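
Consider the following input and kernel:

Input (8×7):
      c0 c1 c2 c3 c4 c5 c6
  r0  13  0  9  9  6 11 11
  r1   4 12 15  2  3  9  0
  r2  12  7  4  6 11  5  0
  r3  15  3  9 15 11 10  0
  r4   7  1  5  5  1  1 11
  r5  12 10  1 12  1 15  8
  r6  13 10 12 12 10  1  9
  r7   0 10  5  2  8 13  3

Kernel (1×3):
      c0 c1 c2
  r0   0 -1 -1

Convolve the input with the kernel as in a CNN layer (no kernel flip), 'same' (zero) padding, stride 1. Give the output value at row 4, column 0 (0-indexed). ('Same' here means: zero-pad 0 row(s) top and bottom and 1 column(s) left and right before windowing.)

-8

The receptive field on the zero-padded input at this output position is [0 7 1]. Elementwise product with the kernel and sum: 7·-1 + 1·-1.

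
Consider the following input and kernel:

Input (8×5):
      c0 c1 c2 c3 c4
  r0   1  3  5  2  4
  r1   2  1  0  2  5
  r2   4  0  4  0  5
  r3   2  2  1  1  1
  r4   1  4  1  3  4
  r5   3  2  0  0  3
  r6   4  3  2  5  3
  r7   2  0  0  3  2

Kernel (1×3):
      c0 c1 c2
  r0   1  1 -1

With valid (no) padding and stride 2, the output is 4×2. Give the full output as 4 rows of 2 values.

-1 3
0 -1
4 0
5 4

Output[0,0]: The receptive field on the input at this output position is [1 3 5]. Elementwise product with the kernel and sum: 1·1 + 3·1 + 5·-1.
Output[0,1]: The receptive field on the input at this output position is [5 2 4]. Elementwise product with the kernel and sum: 5·1 + 2·1 + 4·-1.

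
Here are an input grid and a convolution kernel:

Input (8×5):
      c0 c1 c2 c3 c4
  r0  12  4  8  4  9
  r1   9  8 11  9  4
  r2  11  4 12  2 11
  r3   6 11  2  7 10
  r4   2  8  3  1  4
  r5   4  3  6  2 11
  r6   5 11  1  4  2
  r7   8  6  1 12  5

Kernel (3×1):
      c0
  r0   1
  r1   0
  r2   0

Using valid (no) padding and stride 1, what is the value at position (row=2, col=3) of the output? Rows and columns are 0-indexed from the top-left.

2

The receptive field on the input at this output position is [2 / 7 / 1]. Elementwise product with the kernel and sum: 2·1.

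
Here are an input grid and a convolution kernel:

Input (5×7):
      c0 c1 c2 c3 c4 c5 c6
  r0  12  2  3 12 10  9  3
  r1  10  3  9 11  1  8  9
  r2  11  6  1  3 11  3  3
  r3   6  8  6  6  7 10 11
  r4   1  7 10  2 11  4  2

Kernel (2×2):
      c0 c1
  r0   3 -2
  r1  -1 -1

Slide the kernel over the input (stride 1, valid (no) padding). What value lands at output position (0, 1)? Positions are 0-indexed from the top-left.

-12

The receptive field on the input at this output position is [2 3 / 3 9]. Elementwise product with the kernel and sum: 2·3 + 3·-2 + 3·-1 + 9·-1.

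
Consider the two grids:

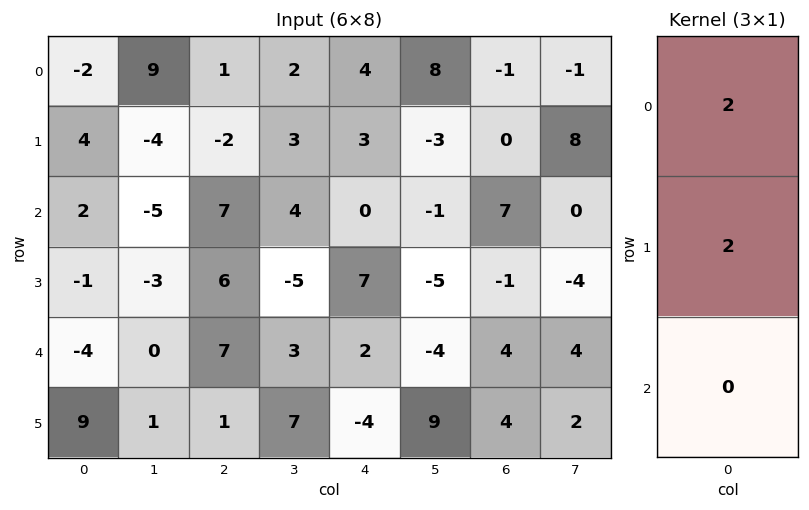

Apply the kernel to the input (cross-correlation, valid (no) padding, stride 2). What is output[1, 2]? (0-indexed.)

The receptive field on the input at this output position is [0 / 7 / 2]. Elementwise product with the kernel and sum: 0·2 + 7·2.

14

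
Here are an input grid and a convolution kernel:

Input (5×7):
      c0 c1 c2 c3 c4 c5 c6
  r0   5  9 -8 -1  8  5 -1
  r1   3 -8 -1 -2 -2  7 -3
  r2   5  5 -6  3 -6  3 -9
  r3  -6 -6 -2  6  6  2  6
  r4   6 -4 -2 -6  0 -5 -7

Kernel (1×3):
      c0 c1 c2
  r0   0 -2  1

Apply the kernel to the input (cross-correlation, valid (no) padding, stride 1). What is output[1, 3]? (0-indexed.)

11

The receptive field on the input at this output position is [-2 -2 7]. Elementwise product with the kernel and sum: -2·-2 + 7·1.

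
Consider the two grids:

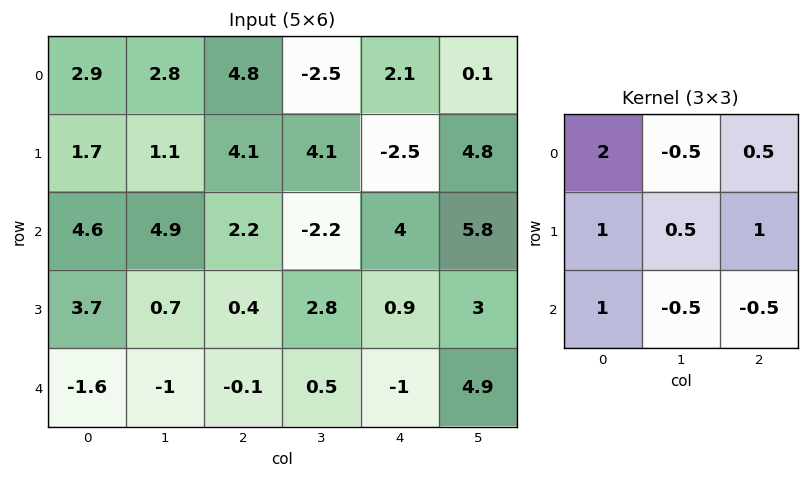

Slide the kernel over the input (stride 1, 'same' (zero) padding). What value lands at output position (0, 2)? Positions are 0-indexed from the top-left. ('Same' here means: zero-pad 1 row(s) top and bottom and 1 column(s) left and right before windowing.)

-0.3

The receptive field on the zero-padded input at this output position is [0 0 0 / 2.8 4.8 -2.5 / 1.1 4.1 4.1]. Elementwise product with the kernel and sum: 0·2 + 0·-0.5 + 0·0.5 + 2.8·1 + 4.8·0.5 + -2.5·1 + 1.1·1 + 4.1·-0.5 + 4.1·-0.5.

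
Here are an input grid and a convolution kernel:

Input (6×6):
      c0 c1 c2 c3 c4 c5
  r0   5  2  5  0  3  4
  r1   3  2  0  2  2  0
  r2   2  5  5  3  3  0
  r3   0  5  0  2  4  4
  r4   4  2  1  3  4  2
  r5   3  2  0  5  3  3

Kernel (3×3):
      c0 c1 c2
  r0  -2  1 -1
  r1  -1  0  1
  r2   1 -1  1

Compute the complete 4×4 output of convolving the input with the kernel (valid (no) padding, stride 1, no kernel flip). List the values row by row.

Output[0,0]: The receptive field on the input at this output position is [5 2 5 / 3 2 0 / 2 5 5]. Elementwise product with the kernel and sum: 5·-2 + 2·1 + 5·-1 + 3·-1 + 0·1 + 2·1 + 5·-1 + 5·1.
Output[0,1]: The receptive field on the input at this output position is [2 5 0 / 2 0 2 / 5 5 3]. Elementwise product with the kernel and sum: 2·-2 + 5·1 + 0·-1 + 2·-1 + 2·1 + 5·1 + 5·-1 + 3·1.

-14 4 -6 -3
-6 -1 0 -3
-1 -7 -4 0
3 -4 -1 0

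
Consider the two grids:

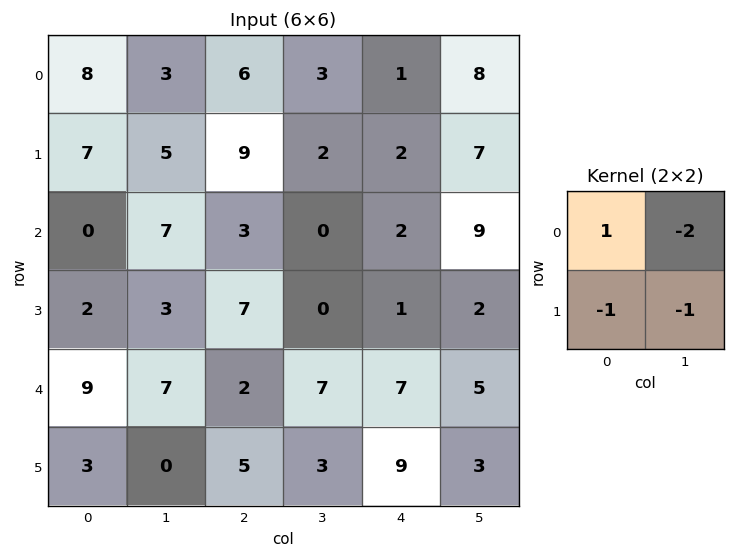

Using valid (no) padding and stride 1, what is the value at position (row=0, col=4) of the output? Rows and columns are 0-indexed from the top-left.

The receptive field on the input at this output position is [1 8 / 2 7]. Elementwise product with the kernel and sum: 1·1 + 8·-2 + 2·-1 + 7·-1.

-24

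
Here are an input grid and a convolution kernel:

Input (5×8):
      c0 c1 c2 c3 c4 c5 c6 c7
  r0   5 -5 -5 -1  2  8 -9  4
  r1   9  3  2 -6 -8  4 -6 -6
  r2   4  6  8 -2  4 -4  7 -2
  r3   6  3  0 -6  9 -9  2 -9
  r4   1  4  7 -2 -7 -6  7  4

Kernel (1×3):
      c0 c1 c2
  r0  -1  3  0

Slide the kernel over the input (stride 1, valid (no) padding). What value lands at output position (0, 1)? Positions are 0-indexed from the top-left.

-10

The receptive field on the input at this output position is [-5 -5 -1]. Elementwise product with the kernel and sum: -5·-1 + -5·3.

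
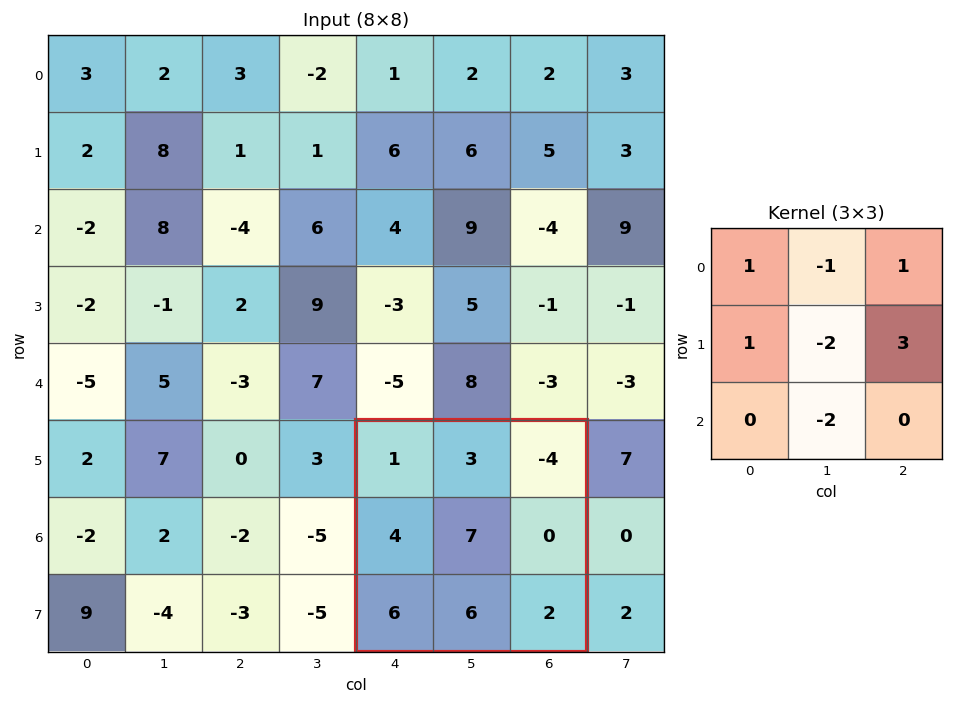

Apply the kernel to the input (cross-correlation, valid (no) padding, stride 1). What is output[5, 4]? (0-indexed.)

-28

The receptive field on the input at this output position is [1 3 -4 / 4 7 0 / 6 6 2]. Elementwise product with the kernel and sum: 1·1 + 3·-1 + -4·1 + 4·1 + 7·-2 + 0·3 + 6·-2.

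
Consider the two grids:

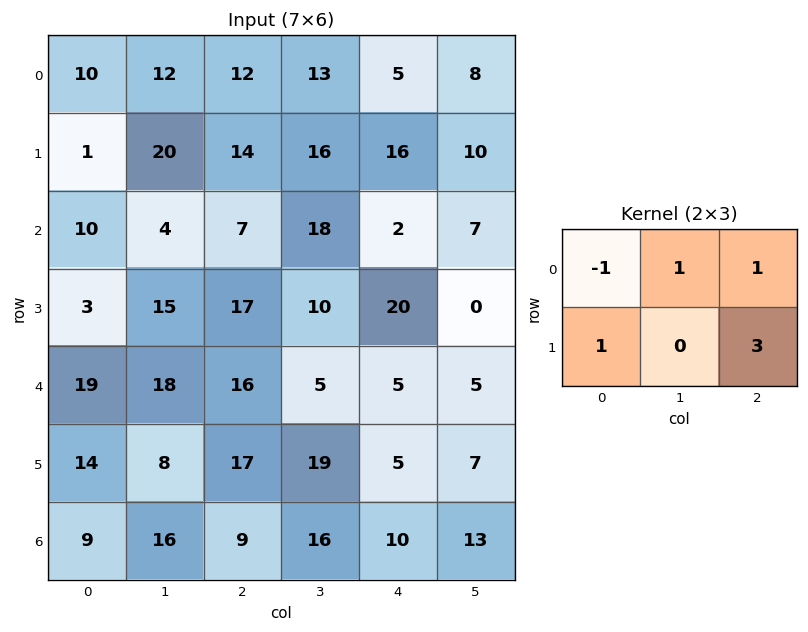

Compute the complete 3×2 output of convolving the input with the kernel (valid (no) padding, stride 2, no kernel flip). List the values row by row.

57 68
55 90
80 26

Output[0,0]: The receptive field on the input at this output position is [10 12 12 / 1 20 14]. Elementwise product with the kernel and sum: 10·-1 + 12·1 + 12·1 + 1·1 + 14·3.
Output[0,1]: The receptive field on the input at this output position is [12 13 5 / 14 16 16]. Elementwise product with the kernel and sum: 12·-1 + 13·1 + 5·1 + 14·1 + 16·3.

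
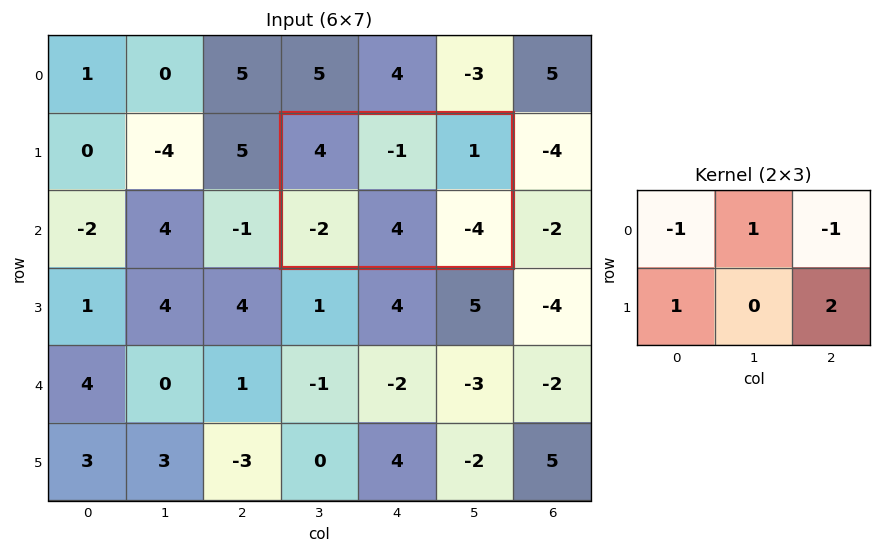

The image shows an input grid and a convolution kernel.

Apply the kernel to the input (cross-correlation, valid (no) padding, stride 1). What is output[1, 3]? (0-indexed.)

The receptive field on the input at this output position is [4 -1 1 / -2 4 -4]. Elementwise product with the kernel and sum: 4·-1 + -1·1 + 1·-1 + -2·1 + -4·2.

-16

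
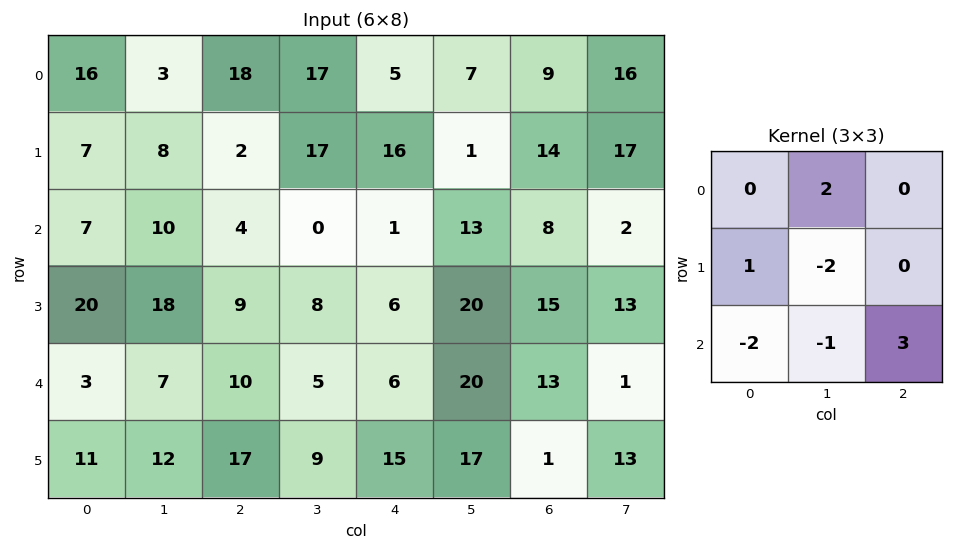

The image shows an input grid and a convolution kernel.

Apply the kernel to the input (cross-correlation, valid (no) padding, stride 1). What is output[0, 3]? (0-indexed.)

The receptive field on the input at this output position is [17 5 7 / 17 16 1 / 0 1 13]. Elementwise product with the kernel and sum: 5·2 + 17·1 + 16·-2 + 0·-2 + 1·-1 + 13·3.

33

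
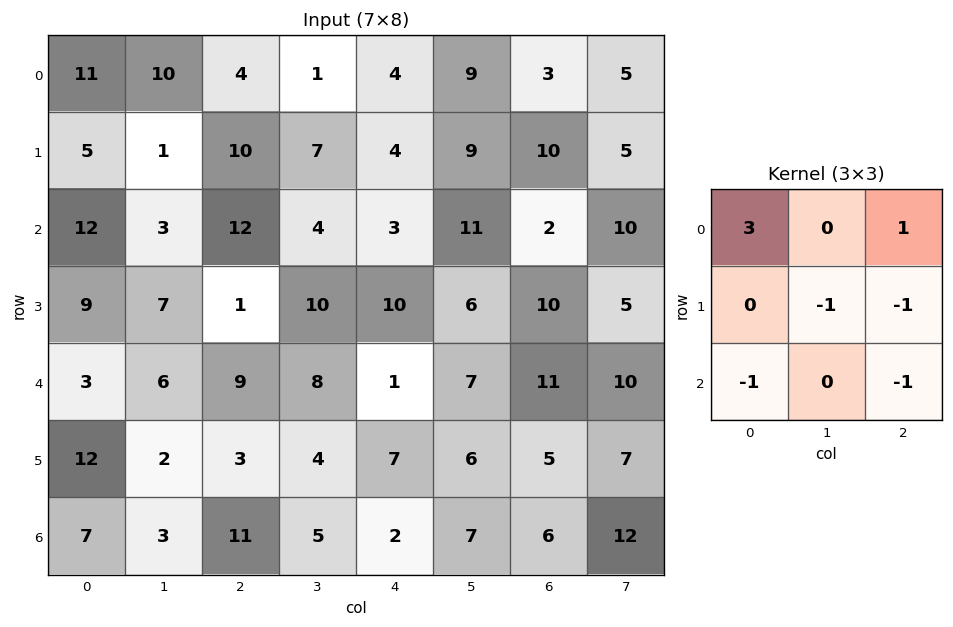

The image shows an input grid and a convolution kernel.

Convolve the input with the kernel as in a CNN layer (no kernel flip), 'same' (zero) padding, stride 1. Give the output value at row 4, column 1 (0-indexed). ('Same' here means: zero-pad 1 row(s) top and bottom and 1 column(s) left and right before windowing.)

The receptive field on the zero-padded input at this output position is [9 7 1 / 3 6 9 / 12 2 3]. Elementwise product with the kernel and sum: 9·3 + 1·1 + 6·-1 + 9·-1 + 12·-1 + 3·-1.

-2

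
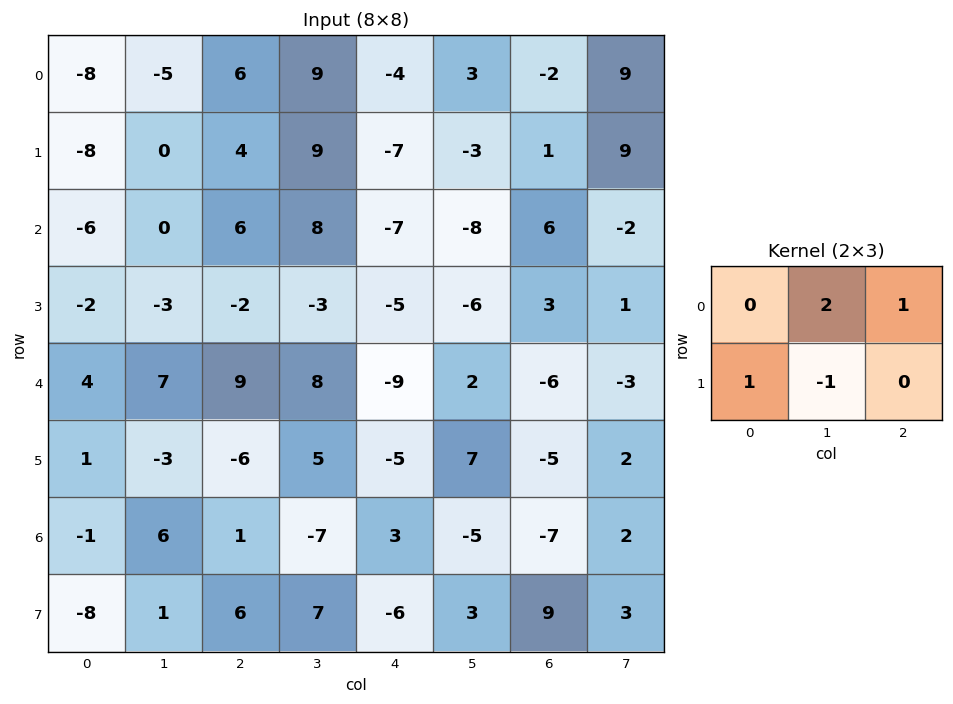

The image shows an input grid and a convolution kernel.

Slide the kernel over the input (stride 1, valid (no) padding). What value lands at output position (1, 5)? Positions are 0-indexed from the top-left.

The receptive field on the input at this output position is [-3 1 9 / -8 6 -2]. Elementwise product with the kernel and sum: 1·2 + 9·1 + -8·1 + 6·-1.

-3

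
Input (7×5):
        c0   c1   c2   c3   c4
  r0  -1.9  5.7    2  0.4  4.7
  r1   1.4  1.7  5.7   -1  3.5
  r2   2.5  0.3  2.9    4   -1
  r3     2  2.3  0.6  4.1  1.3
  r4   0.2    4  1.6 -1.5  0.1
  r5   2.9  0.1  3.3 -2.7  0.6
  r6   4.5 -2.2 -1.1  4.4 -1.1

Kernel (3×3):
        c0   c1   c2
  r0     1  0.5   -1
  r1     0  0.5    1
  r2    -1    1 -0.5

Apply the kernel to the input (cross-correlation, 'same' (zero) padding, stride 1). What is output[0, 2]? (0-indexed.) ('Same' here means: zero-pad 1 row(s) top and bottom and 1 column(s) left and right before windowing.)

The receptive field on the zero-padded input at this output position is [0 0 0 / 5.7 2 0.4 / 1.7 5.7 -1]. Elementwise product with the kernel and sum: 0·1 + 0·0.5 + 0·-1 + 2·0.5 + 0.4·1 + 1.7·-1 + 5.7·1 + -1·-0.5.

5.9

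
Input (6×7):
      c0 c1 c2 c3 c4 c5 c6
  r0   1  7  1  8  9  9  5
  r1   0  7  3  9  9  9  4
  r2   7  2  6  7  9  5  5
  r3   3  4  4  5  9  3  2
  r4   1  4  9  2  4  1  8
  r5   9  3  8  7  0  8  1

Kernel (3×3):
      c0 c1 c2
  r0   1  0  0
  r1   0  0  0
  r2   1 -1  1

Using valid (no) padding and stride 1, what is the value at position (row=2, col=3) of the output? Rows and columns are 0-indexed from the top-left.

6

The receptive field on the input at this output position is [7 9 5 / 5 9 3 / 2 4 1]. Elementwise product with the kernel and sum: 7·1 + 2·1 + 4·-1 + 1·1.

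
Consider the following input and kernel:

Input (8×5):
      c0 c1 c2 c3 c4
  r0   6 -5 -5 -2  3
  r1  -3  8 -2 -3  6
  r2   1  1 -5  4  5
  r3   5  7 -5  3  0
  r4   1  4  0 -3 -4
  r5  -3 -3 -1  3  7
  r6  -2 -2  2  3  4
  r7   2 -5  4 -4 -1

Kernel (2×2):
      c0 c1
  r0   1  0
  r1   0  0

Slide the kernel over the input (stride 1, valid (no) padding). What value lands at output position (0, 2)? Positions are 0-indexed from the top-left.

The receptive field on the input at this output position is [-5 -2 / -2 -3]. Elementwise product with the kernel and sum: -5·1.

-5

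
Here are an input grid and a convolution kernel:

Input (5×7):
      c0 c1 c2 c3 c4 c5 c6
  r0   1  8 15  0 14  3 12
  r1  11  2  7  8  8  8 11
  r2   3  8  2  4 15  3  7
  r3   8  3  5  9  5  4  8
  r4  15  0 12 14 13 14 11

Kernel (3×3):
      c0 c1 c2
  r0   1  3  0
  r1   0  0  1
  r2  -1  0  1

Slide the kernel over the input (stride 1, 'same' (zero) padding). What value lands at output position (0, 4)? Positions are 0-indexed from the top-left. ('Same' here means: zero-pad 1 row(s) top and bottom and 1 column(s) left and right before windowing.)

The receptive field on the zero-padded input at this output position is [0 0 0 / 0 14 3 / 8 8 8]. Elementwise product with the kernel and sum: 0·1 + 0·3 + 3·1 + 8·-1 + 8·1.

3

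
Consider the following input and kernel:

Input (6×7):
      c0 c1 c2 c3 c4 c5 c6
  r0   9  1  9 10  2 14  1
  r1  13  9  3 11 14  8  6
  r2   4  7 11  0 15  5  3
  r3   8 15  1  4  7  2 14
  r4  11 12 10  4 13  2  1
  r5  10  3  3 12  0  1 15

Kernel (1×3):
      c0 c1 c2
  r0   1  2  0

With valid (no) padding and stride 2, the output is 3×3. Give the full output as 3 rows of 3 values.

Output[0,0]: The receptive field on the input at this output position is [9 1 9]. Elementwise product with the kernel and sum: 9·1 + 1·2.
Output[0,1]: The receptive field on the input at this output position is [9 10 2]. Elementwise product with the kernel and sum: 9·1 + 10·2.

11 29 30
18 11 25
35 18 17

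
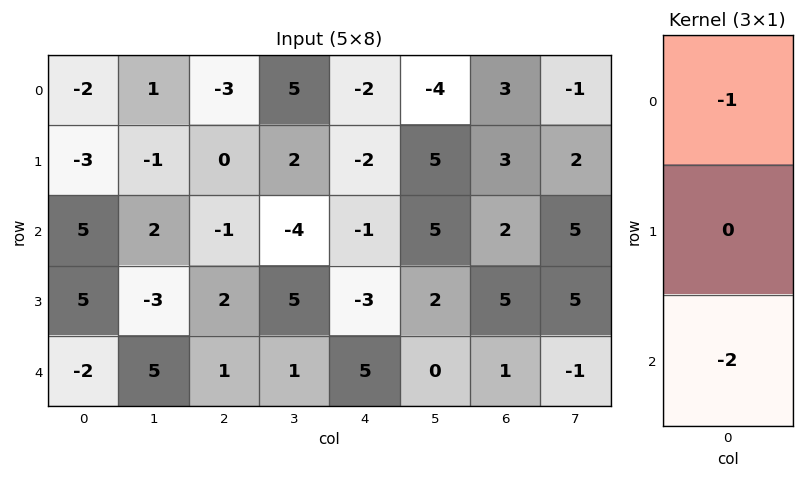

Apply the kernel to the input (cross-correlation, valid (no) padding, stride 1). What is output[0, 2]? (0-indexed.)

The receptive field on the input at this output position is [-3 / 0 / -1]. Elementwise product with the kernel and sum: -3·-1 + -1·-2.

5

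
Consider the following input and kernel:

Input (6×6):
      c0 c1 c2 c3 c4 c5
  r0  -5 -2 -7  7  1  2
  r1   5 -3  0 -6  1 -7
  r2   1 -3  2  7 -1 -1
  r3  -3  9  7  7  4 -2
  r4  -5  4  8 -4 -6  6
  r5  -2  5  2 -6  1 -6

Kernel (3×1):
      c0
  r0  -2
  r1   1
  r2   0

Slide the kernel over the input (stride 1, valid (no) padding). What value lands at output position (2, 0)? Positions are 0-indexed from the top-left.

The receptive field on the input at this output position is [1 / -3 / -5]. Elementwise product with the kernel and sum: 1·-2 + -3·1.

-5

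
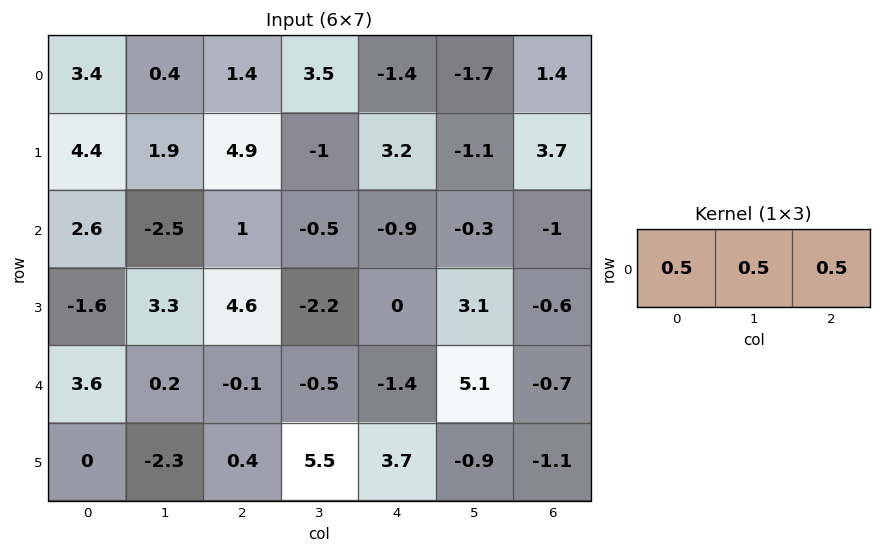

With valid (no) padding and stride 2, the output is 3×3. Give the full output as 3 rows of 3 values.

Output[0,0]: The receptive field on the input at this output position is [3.4 0.4 1.4]. Elementwise product with the kernel and sum: 3.4·0.5 + 0.4·0.5 + 1.4·0.5.

2.6 1.75 -0.85
0.55 -0.2 -1.1
1.85 -1 1.5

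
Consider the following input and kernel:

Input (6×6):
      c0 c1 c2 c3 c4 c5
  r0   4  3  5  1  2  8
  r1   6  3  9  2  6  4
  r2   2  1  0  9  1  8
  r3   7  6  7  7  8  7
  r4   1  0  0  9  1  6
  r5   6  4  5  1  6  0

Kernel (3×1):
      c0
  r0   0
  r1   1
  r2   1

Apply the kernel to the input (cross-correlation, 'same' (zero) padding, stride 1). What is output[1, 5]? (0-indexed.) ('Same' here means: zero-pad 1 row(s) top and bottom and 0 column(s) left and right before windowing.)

The receptive field on the zero-padded input at this output position is [8 / 4 / 8]. Elementwise product with the kernel and sum: 4·1 + 8·1.

12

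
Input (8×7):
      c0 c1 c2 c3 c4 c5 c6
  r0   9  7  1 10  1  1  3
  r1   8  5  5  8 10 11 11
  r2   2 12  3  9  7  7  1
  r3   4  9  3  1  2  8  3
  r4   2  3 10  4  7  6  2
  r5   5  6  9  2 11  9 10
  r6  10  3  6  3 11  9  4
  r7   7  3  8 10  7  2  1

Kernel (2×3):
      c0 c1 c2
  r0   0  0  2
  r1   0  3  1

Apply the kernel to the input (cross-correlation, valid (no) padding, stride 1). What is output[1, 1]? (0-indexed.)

34

The receptive field on the input at this output position is [5 5 8 / 12 3 9]. Elementwise product with the kernel and sum: 8·2 + 3·3 + 9·1.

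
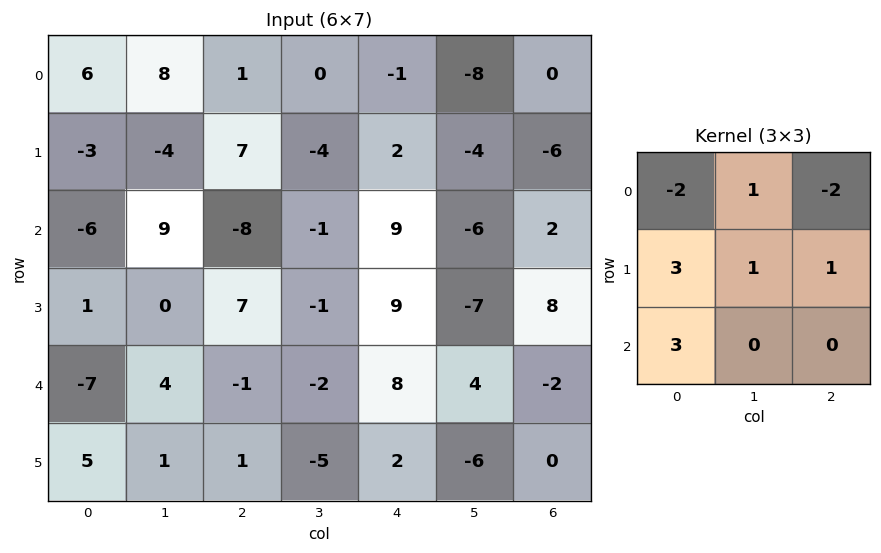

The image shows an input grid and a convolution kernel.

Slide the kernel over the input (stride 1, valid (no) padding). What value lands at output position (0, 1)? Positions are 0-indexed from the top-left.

3

The receptive field on the input at this output position is [8 1 0 / -4 7 -4 / 9 -8 -1]. Elementwise product with the kernel and sum: 8·-2 + 1·1 + 0·-2 + -4·3 + 7·1 + -4·1 + 9·3.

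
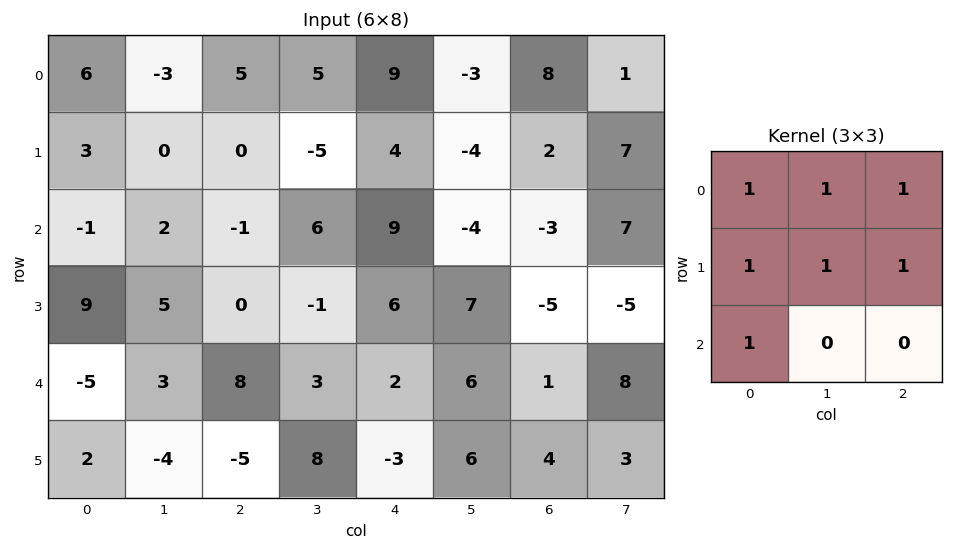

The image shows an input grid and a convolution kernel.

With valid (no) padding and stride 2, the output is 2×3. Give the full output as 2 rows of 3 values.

Output[0,0]: The receptive field on the input at this output position is [6 -3 5 / 3 0 0 / -1 2 -1]. Elementwise product with the kernel and sum: 6·1 + -3·1 + 5·1 + 3·1 + 0·1 + 0·1 + -1·1.

10 17 25
9 27 12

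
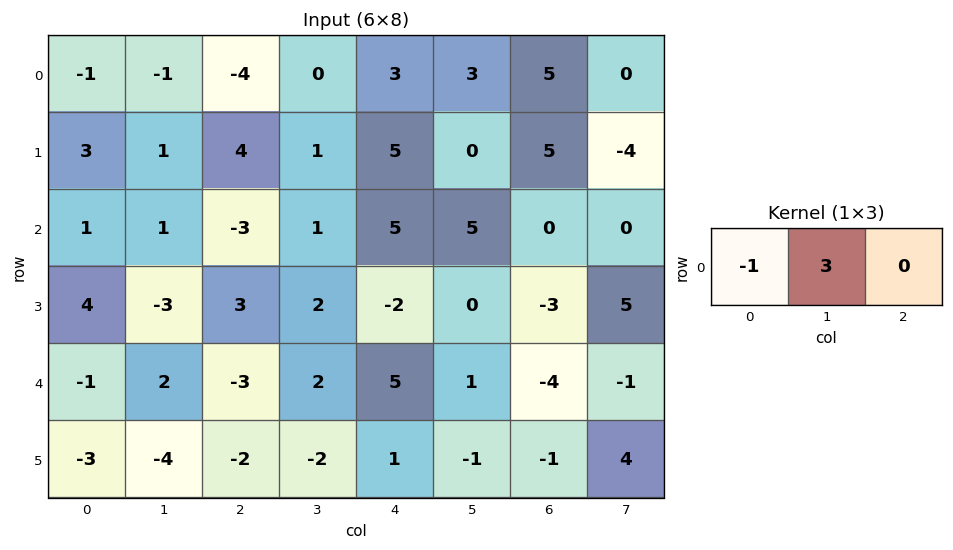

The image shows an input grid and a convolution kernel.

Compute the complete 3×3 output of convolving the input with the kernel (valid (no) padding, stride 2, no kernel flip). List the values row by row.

-2 4 6
2 6 10
7 9 -2

Output[0,0]: The receptive field on the input at this output position is [-1 -1 -4]. Elementwise product with the kernel and sum: -1·-1 + -1·3.
Output[0,1]: The receptive field on the input at this output position is [-4 0 3]. Elementwise product with the kernel and sum: -4·-1 + 0·3.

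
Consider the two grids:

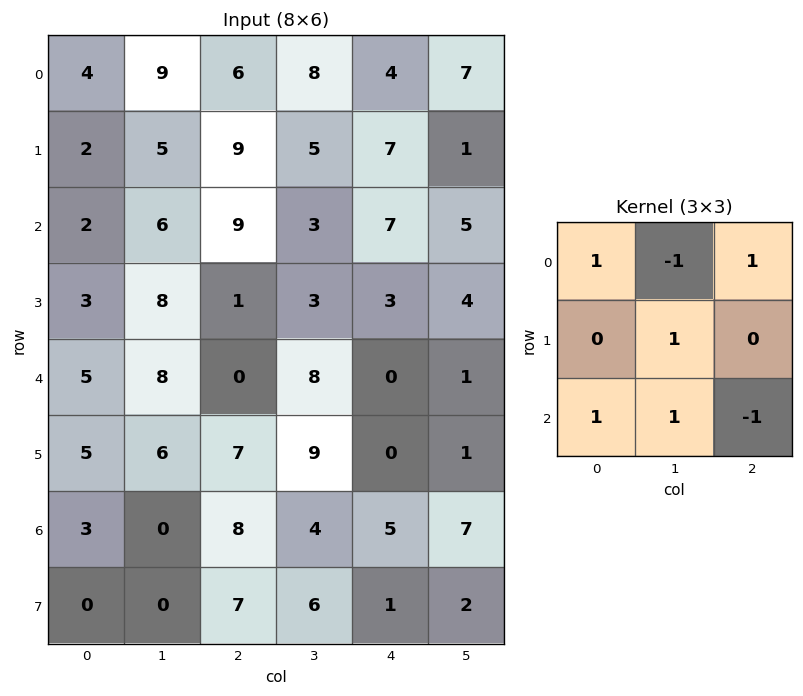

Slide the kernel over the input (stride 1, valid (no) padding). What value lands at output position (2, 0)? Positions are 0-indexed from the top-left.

26

The receptive field on the input at this output position is [2 6 9 / 3 8 1 / 5 8 0]. Elementwise product with the kernel and sum: 2·1 + 6·-1 + 9·1 + 8·1 + 5·1 + 8·1 + 0·-1.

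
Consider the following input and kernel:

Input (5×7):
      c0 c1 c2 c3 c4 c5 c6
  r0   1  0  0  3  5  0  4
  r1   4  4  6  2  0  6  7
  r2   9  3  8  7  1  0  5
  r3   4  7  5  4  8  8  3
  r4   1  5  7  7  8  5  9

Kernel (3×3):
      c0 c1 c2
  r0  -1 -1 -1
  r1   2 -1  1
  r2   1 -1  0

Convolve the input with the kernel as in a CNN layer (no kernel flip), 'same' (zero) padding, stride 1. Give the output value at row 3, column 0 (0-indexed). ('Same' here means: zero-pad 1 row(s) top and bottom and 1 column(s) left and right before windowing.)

The receptive field on the zero-padded input at this output position is [0 9 3 / 0 4 7 / 0 1 5]. Elementwise product with the kernel and sum: 0·-1 + 9·-1 + 3·-1 + 0·2 + 4·-1 + 7·1 + 0·1 + 1·-1.

-10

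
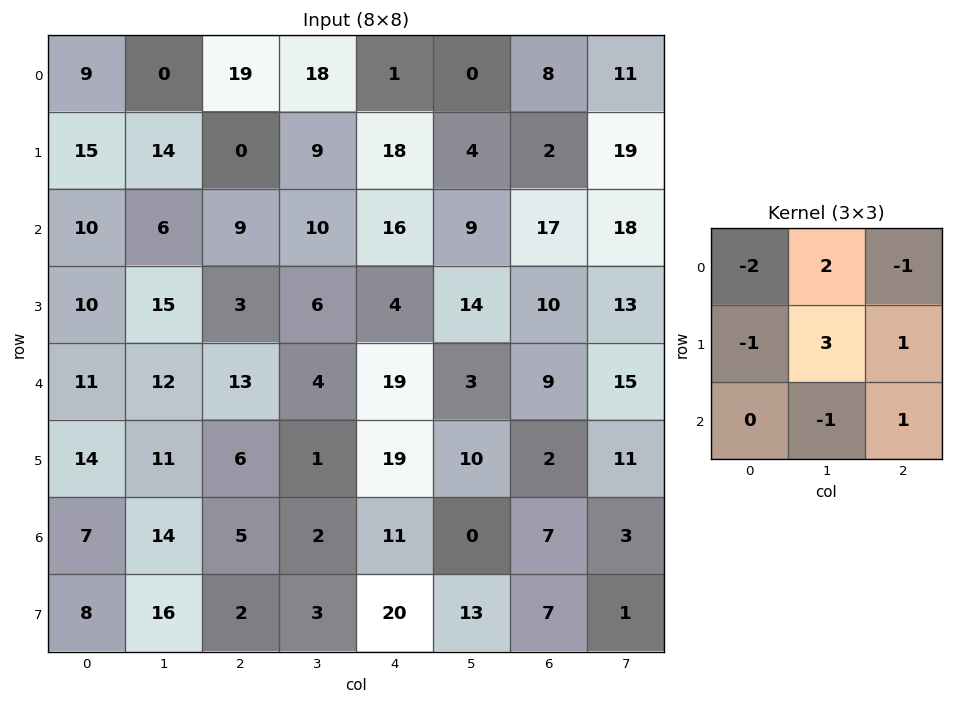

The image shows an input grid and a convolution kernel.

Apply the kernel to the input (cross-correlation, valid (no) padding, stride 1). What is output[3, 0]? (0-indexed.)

40

The receptive field on the input at this output position is [10 15 3 / 11 12 13 / 14 11 6]. Elementwise product with the kernel and sum: 10·-2 + 15·2 + 3·-1 + 11·-1 + 12·3 + 13·1 + 11·-1 + 6·1.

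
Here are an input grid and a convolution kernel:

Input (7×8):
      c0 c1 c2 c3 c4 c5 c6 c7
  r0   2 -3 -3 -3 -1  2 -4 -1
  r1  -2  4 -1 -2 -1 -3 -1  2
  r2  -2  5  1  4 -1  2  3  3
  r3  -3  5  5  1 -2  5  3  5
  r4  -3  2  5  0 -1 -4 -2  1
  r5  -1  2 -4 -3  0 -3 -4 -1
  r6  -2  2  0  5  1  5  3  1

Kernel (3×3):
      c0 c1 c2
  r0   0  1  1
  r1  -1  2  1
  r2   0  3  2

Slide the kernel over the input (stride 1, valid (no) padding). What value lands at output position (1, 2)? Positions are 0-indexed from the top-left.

The receptive field on the input at this output position is [-1 -2 -1 / 1 4 -1 / 5 1 -2]. Elementwise product with the kernel and sum: -2·1 + -1·1 + 1·-1 + 4·2 + -1·1 + 1·3 + -2·2.

2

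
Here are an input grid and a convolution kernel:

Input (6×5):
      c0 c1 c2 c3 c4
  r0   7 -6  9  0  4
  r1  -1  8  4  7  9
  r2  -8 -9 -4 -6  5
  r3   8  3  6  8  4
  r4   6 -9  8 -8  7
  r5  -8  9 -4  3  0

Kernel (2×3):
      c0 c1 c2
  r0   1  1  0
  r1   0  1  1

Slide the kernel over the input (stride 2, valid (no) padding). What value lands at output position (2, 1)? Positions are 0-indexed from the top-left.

The receptive field on the input at this output position is [8 -8 7 / -4 3 0]. Elementwise product with the kernel and sum: 8·1 + -8·1 + 3·1 + 0·1.

3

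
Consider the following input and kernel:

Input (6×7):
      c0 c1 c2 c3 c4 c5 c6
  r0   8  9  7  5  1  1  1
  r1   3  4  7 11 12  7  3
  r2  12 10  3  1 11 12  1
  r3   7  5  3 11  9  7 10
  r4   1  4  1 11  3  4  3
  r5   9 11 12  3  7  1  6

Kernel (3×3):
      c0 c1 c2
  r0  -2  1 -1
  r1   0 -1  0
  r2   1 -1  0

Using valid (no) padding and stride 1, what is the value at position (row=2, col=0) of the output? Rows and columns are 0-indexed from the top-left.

-25

The receptive field on the input at this output position is [12 10 3 / 7 5 3 / 1 4 1]. Elementwise product with the kernel and sum: 12·-2 + 10·1 + 3·-1 + 5·-1 + 1·1 + 4·-1.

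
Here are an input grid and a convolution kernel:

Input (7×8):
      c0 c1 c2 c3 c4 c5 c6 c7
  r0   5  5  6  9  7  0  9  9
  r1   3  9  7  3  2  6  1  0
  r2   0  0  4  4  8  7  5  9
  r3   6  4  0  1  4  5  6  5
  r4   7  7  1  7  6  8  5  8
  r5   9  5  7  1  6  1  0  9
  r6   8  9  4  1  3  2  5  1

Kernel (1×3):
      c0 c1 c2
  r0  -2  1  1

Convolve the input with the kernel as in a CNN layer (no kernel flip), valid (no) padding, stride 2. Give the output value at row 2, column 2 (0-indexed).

The receptive field on the input at this output position is [6 8 5]. Elementwise product with the kernel and sum: 6·-2 + 8·1 + 5·1.

1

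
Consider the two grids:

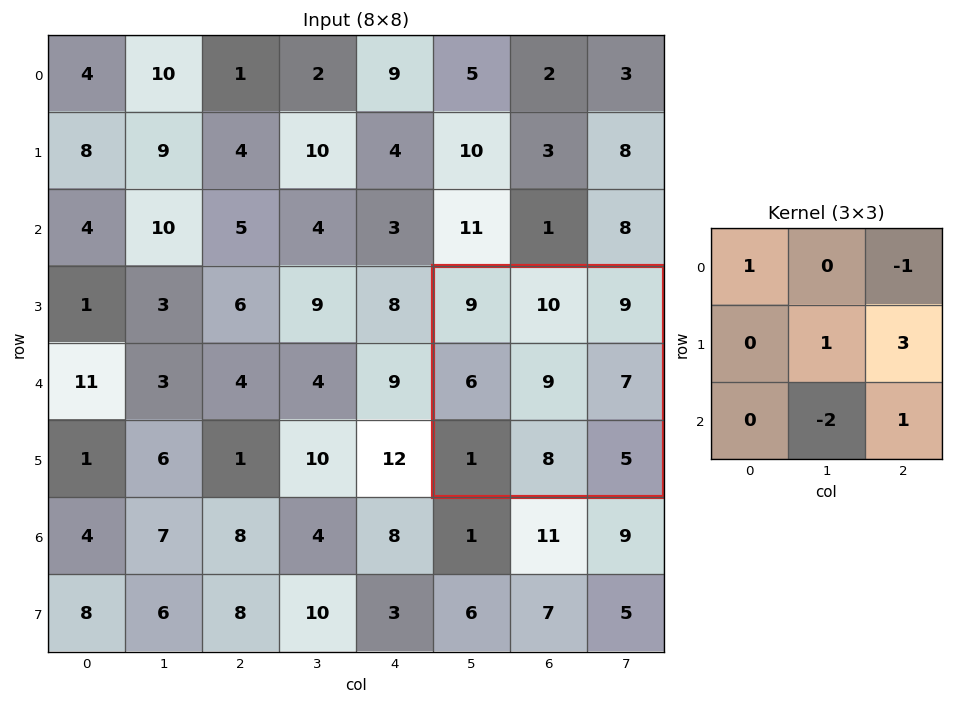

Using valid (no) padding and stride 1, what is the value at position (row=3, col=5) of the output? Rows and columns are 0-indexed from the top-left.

19

The receptive field on the input at this output position is [9 10 9 / 6 9 7 / 1 8 5]. Elementwise product with the kernel and sum: 9·1 + 9·-1 + 9·1 + 7·3 + 8·-2 + 5·1.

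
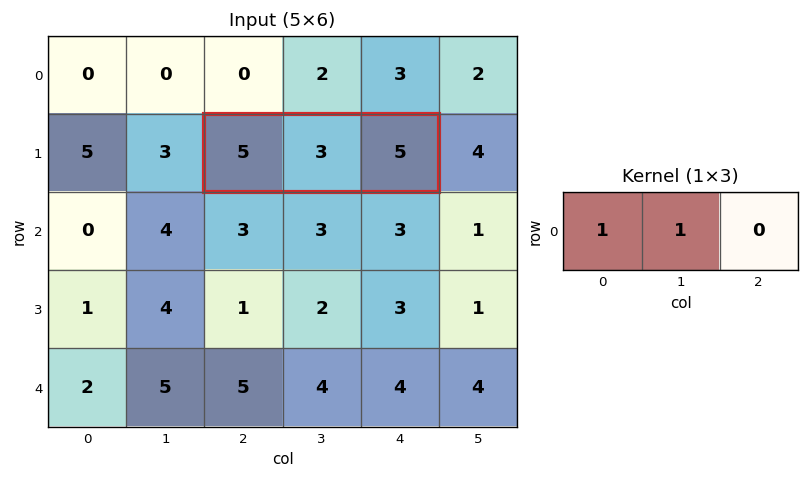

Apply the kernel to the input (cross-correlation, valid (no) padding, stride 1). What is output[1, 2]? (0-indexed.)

The receptive field on the input at this output position is [5 3 5]. Elementwise product with the kernel and sum: 5·1 + 3·1.

8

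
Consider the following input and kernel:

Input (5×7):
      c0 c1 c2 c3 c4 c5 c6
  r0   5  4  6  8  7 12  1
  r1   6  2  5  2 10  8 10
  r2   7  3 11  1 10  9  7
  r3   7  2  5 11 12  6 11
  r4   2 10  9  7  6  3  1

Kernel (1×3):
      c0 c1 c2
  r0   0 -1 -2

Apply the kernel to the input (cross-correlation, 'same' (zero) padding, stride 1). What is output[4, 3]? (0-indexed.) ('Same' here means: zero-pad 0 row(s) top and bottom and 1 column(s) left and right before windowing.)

The receptive field on the zero-padded input at this output position is [9 7 6]. Elementwise product with the kernel and sum: 7·-1 + 6·-2.

-19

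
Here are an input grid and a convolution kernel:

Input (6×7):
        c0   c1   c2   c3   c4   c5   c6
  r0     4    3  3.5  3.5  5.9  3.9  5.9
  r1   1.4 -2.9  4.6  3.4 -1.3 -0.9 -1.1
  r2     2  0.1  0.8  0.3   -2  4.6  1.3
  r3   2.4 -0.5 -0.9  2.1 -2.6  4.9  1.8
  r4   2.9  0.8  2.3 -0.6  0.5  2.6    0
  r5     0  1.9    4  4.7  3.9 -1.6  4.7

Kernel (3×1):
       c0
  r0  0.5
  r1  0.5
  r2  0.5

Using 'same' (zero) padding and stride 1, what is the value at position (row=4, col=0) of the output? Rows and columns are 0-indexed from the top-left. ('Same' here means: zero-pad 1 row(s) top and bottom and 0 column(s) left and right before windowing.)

The receptive field on the zero-padded input at this output position is [2.4 / 2.9 / 0]. Elementwise product with the kernel and sum: 2.4·0.5 + 2.9·0.5 + 0·0.5.

2.65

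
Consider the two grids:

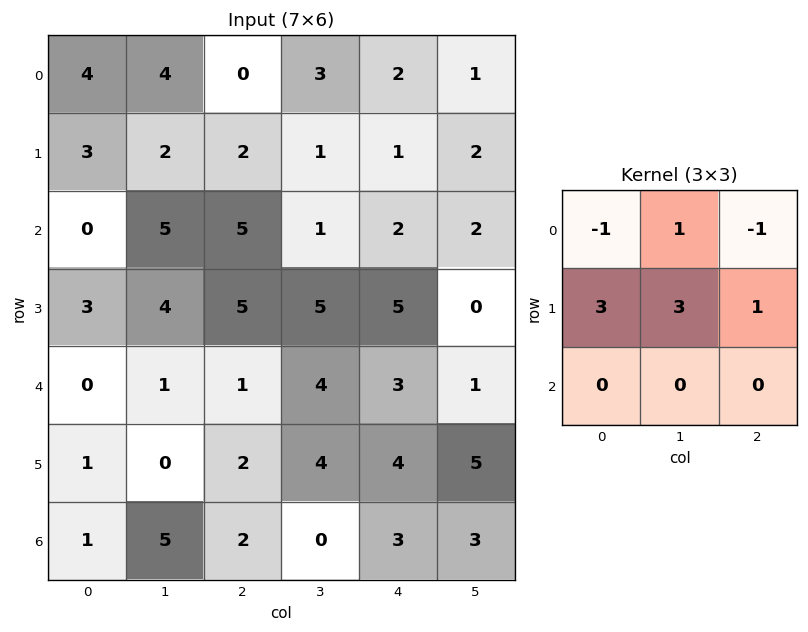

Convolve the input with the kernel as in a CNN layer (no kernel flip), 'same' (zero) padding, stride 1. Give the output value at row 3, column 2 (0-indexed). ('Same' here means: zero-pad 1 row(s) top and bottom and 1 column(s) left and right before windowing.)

31

The receptive field on the zero-padded input at this output position is [5 5 1 / 4 5 5 / 1 1 4]. Elementwise product with the kernel and sum: 5·-1 + 5·1 + 1·-1 + 4·3 + 5·3 + 5·1.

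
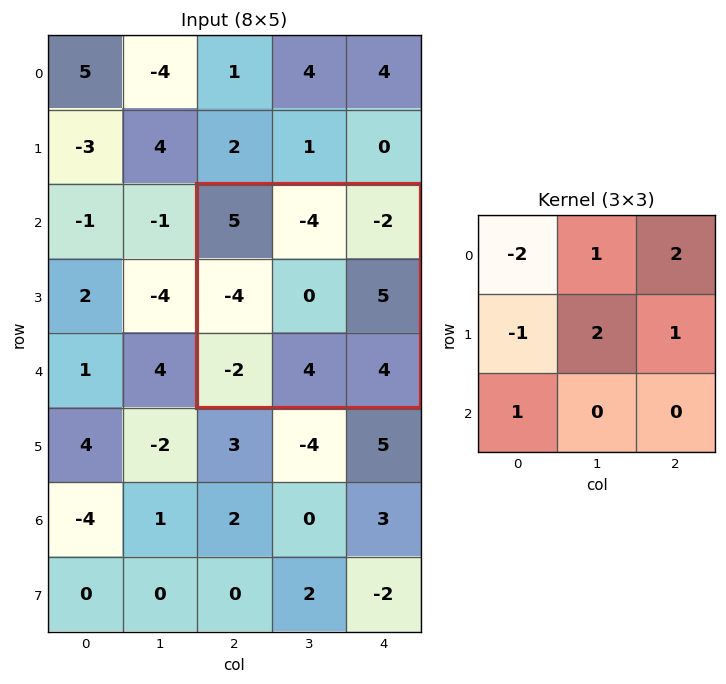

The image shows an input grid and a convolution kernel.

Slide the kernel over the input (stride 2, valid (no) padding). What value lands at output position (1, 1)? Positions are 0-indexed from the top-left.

-11

The receptive field on the input at this output position is [5 -4 -2 / -4 0 5 / -2 4 4]. Elementwise product with the kernel and sum: 5·-2 + -4·1 + -2·2 + -4·-1 + 0·2 + 5·1 + -2·1.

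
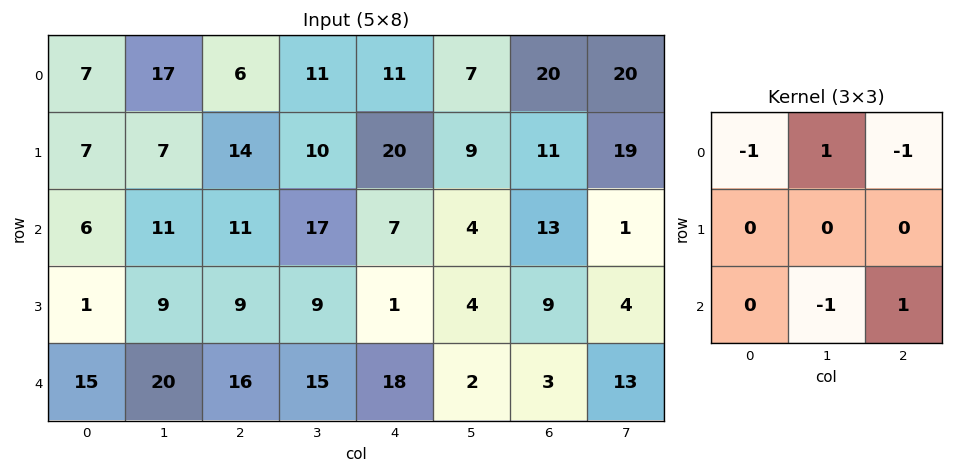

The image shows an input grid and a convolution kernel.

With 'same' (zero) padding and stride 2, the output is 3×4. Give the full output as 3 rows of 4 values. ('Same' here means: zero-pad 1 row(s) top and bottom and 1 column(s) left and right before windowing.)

Output[0,0]: The receptive field on the zero-padded input at this output position is [0 0 0 / 0 7 17 / 0 7 7]. Elementwise product with the kernel and sum: 0·-1 + 0·1 + 0·-1 + 7·-1 + 7·1.
Output[0,1]: The receptive field on the zero-padded input at this output position is [0 0 0 / 17 6 11 / 7 14 10]. Elementwise product with the kernel and sum: 0·-1 + 0·1 + 0·-1 + 14·-1 + 10·1.

0 -4 -11 8
8 -3 4 -22
-8 -9 -12 1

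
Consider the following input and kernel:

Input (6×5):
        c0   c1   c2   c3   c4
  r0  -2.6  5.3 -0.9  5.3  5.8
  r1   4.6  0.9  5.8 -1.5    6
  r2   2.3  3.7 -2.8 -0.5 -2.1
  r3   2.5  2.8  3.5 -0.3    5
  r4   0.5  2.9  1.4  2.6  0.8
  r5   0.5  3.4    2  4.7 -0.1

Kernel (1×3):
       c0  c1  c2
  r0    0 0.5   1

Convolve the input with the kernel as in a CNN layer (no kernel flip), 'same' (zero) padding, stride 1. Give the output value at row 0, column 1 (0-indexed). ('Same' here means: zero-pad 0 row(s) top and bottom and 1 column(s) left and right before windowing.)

The receptive field on the zero-padded input at this output position is [-2.6 5.3 -0.9]. Elementwise product with the kernel and sum: 5.3·0.5 + -0.9·1.

1.75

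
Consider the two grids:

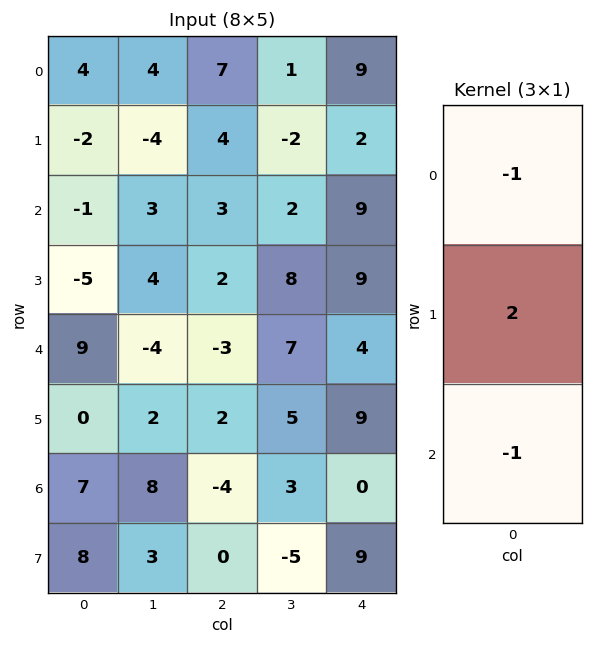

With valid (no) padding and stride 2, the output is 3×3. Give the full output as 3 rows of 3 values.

Output[0,0]: The receptive field on the input at this output position is [4 / -2 / -1]. Elementwise product with the kernel and sum: 4·-1 + -2·2 + -1·-1.
Output[0,1]: The receptive field on the input at this output position is [7 / 4 / 3]. Elementwise product with the kernel and sum: 7·-1 + 4·2 + 3·-1.

-7 -2 -14
-18 4 5
-16 11 14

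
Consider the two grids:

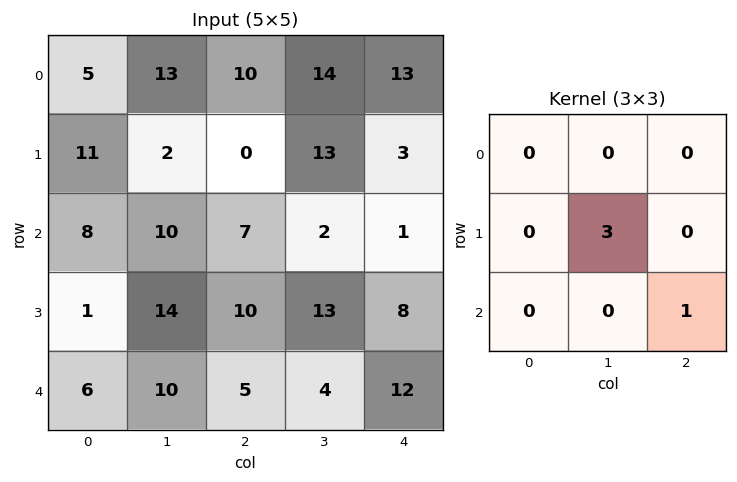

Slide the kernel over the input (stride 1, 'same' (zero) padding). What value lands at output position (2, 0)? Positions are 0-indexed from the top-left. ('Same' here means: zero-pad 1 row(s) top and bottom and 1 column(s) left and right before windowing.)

The receptive field on the zero-padded input at this output position is [0 11 2 / 0 8 10 / 0 1 14]. Elementwise product with the kernel and sum: 8·3 + 14·1.

38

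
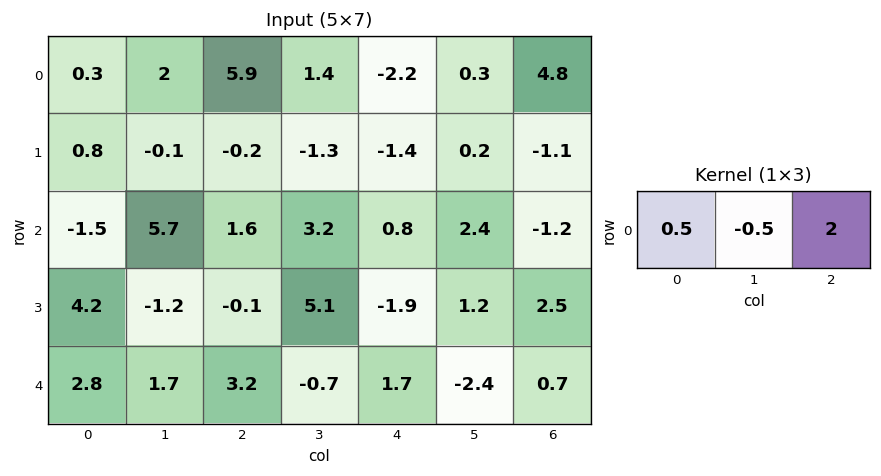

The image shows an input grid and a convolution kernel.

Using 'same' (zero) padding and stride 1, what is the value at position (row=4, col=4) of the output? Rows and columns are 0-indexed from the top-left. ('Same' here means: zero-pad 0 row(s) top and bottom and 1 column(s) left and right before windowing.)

The receptive field on the zero-padded input at this output position is [-0.7 1.7 -2.4]. Elementwise product with the kernel and sum: -0.7·0.5 + 1.7·-0.5 + -2.4·2.

-6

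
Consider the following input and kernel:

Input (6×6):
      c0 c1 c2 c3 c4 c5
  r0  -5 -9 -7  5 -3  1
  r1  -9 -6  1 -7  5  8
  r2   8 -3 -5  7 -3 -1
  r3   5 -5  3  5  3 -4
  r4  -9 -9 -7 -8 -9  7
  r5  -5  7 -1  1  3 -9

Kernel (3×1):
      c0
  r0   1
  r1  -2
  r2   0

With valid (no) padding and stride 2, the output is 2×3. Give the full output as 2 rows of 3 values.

13 -9 -13
-2 -11 -9

Output[0,0]: The receptive field on the input at this output position is [-5 / -9 / 8]. Elementwise product with the kernel and sum: -5·1 + -9·-2.
Output[0,1]: The receptive field on the input at this output position is [-7 / 1 / -5]. Elementwise product with the kernel and sum: -7·1 + 1·-2.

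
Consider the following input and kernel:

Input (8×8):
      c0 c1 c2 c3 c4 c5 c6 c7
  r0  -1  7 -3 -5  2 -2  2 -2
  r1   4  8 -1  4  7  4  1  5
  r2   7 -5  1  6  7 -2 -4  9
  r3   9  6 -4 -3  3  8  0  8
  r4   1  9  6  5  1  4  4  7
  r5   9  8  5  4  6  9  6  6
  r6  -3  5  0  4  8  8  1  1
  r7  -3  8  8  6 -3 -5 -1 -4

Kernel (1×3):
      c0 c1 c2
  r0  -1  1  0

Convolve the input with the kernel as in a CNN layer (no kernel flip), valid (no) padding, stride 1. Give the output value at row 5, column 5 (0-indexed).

The receptive field on the input at this output position is [9 6 6]. Elementwise product with the kernel and sum: 9·-1 + 6·1.

-3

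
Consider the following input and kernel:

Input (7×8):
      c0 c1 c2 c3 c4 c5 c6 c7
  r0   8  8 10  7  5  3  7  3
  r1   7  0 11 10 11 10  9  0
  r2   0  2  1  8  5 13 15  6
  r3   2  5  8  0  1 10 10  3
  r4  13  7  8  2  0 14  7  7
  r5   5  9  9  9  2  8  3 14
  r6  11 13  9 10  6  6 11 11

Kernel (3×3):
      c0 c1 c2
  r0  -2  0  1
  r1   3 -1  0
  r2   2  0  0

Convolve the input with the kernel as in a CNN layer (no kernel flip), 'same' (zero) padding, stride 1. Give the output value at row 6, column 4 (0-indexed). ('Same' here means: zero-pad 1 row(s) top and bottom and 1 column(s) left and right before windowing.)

14

The receptive field on the zero-padded input at this output position is [9 2 8 / 10 6 6 / 0 0 0]. Elementwise product with the kernel and sum: 9·-2 + 8·1 + 10·3 + 6·-1 + 0·2.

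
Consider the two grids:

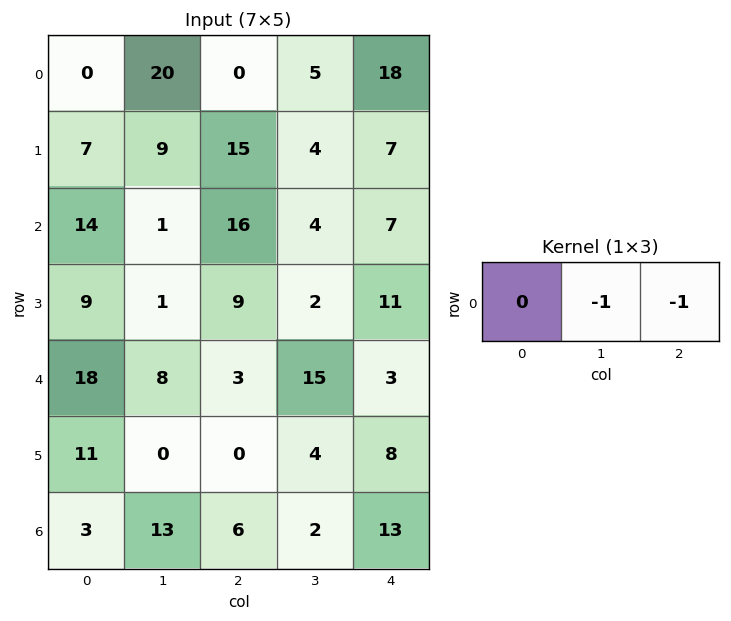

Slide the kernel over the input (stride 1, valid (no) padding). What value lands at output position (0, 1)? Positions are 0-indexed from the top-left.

The receptive field on the input at this output position is [20 0 5]. Elementwise product with the kernel and sum: 0·-1 + 5·-1.

-5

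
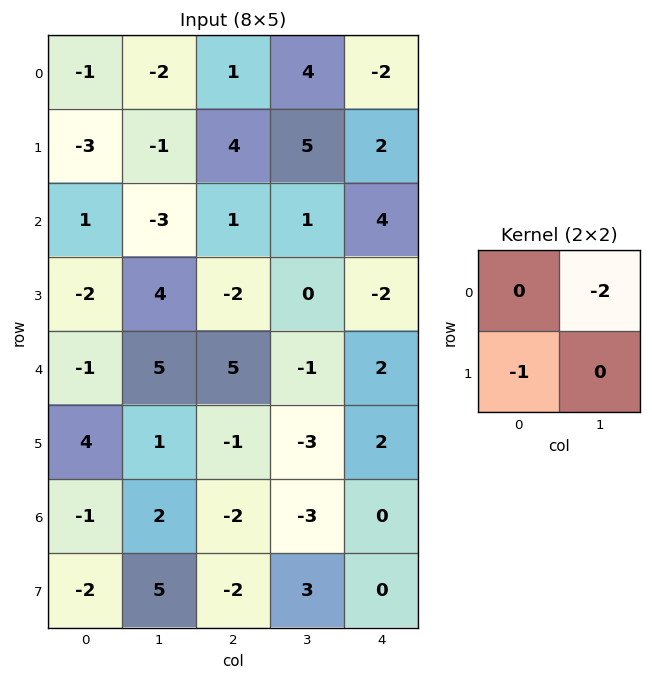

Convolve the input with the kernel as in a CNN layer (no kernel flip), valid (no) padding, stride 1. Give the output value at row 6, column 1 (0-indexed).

The receptive field on the input at this output position is [2 -2 / 5 -2]. Elementwise product with the kernel and sum: -2·-2 + 5·-1.

-1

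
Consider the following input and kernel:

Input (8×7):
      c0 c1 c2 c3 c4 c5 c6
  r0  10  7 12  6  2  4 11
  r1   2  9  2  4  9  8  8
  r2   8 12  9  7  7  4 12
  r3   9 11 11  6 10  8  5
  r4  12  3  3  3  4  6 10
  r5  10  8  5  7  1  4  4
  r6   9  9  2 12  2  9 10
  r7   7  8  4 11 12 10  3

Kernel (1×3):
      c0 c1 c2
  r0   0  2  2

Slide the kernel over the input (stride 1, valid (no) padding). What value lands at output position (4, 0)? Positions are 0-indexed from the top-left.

The receptive field on the input at this output position is [12 3 3]. Elementwise product with the kernel and sum: 3·2 + 3·2.

12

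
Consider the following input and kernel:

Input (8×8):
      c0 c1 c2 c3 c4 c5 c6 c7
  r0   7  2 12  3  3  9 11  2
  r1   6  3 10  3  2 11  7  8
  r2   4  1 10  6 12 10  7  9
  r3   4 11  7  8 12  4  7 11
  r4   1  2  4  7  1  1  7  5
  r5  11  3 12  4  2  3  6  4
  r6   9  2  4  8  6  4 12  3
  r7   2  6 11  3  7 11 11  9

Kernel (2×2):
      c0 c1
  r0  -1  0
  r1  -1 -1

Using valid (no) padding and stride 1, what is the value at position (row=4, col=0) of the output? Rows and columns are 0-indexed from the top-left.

-15

The receptive field on the input at this output position is [1 2 / 11 3]. Elementwise product with the kernel and sum: 1·-1 + 11·-1 + 3·-1.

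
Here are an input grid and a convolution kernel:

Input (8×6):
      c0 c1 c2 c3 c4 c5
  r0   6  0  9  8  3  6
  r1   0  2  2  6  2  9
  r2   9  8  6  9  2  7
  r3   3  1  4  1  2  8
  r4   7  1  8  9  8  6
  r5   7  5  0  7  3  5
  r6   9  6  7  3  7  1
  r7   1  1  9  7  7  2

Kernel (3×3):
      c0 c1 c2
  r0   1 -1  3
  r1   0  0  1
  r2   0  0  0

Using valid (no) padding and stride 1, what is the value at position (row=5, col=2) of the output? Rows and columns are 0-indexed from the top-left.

9

The receptive field on the input at this output position is [0 7 3 / 7 3 7 / 9 7 7]. Elementwise product with the kernel and sum: 0·1 + 7·-1 + 3·3 + 7·1.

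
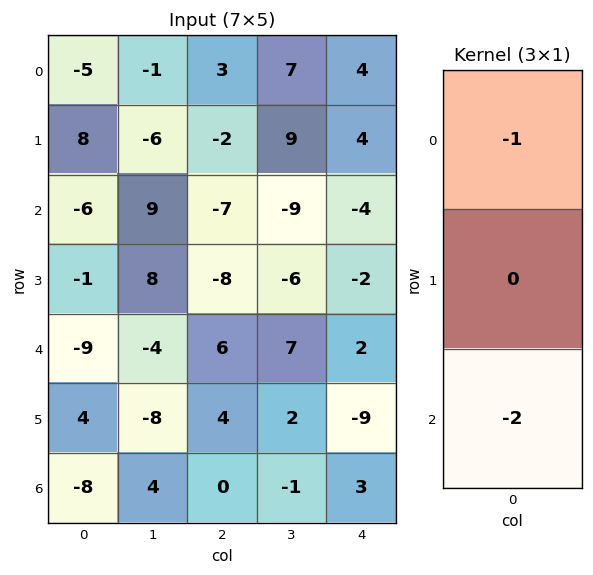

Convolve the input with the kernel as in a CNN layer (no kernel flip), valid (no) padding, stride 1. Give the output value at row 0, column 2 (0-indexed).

11

The receptive field on the input at this output position is [3 / -2 / -7]. Elementwise product with the kernel and sum: 3·-1 + -7·-2.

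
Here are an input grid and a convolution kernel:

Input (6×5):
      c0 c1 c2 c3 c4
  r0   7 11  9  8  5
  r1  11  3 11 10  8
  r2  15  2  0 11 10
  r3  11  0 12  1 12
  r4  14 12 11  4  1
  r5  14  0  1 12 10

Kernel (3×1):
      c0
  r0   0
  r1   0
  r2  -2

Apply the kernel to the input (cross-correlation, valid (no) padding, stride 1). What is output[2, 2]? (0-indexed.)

The receptive field on the input at this output position is [0 / 12 / 11]. Elementwise product with the kernel and sum: 11·-2.

-22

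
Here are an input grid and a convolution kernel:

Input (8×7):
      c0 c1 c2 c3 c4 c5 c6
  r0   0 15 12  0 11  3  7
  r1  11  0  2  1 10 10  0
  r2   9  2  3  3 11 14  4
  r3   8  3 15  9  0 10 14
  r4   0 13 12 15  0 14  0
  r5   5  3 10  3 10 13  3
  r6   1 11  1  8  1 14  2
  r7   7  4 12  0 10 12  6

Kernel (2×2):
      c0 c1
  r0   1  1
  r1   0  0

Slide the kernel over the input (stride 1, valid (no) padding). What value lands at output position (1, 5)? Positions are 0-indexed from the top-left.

10

The receptive field on the input at this output position is [10 0 / 14 4]. Elementwise product with the kernel and sum: 10·1 + 0·1.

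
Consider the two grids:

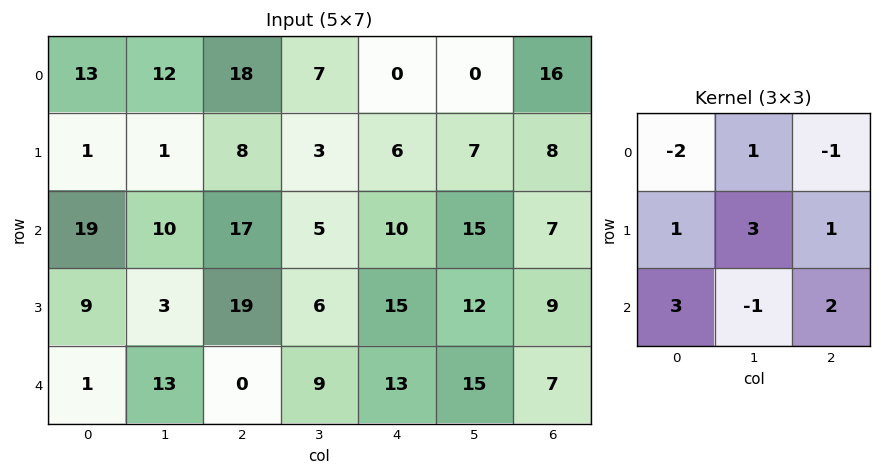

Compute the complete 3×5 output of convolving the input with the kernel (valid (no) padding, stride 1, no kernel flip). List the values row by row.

61 38 60 49 48
119 71 104 70 100
-18 115 30 92 86

Output[0,0]: The receptive field on the input at this output position is [13 12 18 / 1 1 8 / 19 10 17]. Elementwise product with the kernel and sum: 13·-2 + 12·1 + 18·-1 + 1·1 + 1·3 + 8·1 + 19·3 + 10·-1 + 17·2.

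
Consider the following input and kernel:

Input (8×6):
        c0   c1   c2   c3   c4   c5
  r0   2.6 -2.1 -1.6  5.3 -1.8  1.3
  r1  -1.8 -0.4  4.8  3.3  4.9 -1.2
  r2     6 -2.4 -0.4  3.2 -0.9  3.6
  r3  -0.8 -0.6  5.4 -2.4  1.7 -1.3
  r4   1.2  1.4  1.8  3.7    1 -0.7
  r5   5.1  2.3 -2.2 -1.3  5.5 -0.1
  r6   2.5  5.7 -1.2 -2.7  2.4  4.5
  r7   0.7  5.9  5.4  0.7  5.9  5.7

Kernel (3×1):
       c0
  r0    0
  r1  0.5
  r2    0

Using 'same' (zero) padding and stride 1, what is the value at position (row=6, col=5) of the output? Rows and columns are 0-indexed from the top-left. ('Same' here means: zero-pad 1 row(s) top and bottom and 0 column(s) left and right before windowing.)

2.25

The receptive field on the zero-padded input at this output position is [-0.1 / 4.5 / 5.7]. Elementwise product with the kernel and sum: 4.5·0.5.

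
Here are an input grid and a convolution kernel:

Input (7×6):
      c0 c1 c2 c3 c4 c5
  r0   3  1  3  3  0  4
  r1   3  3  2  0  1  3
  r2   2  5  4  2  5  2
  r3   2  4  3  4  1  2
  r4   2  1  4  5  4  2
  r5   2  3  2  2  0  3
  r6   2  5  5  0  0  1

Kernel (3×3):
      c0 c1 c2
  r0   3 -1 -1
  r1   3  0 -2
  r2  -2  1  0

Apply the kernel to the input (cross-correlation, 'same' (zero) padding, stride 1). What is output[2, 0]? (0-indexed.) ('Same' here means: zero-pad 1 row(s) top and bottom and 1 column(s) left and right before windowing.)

-14

The receptive field on the zero-padded input at this output position is [0 3 3 / 0 2 5 / 0 2 4]. Elementwise product with the kernel and sum: 0·3 + 3·-1 + 3·-1 + 0·3 + 5·-2 + 0·-2 + 2·1.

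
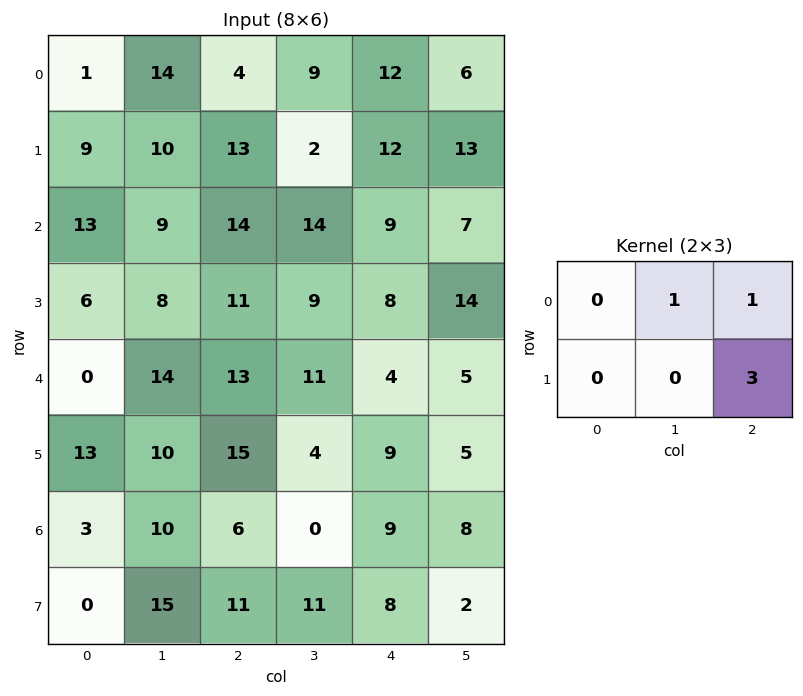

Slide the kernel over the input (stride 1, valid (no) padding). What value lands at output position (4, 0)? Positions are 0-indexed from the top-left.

72

The receptive field on the input at this output position is [0 14 13 / 13 10 15]. Elementwise product with the kernel and sum: 14·1 + 13·1 + 15·3.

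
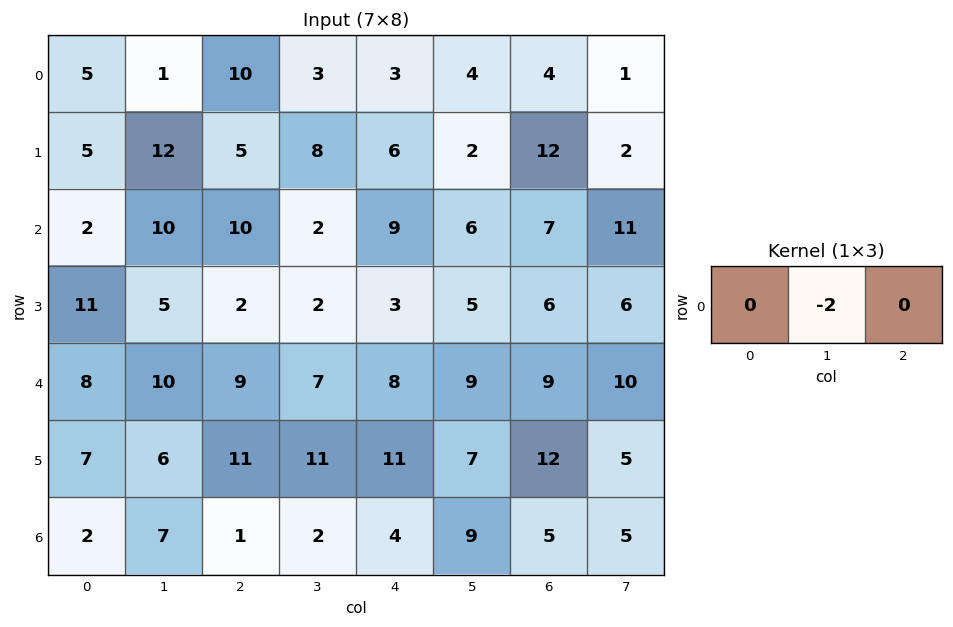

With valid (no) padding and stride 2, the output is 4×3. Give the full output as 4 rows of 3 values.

-2 -6 -8
-20 -4 -12
-20 -14 -18
-14 -4 -18

Output[0,0]: The receptive field on the input at this output position is [5 1 10]. Elementwise product with the kernel and sum: 1·-2.
Output[0,1]: The receptive field on the input at this output position is [10 3 3]. Elementwise product with the kernel and sum: 3·-2.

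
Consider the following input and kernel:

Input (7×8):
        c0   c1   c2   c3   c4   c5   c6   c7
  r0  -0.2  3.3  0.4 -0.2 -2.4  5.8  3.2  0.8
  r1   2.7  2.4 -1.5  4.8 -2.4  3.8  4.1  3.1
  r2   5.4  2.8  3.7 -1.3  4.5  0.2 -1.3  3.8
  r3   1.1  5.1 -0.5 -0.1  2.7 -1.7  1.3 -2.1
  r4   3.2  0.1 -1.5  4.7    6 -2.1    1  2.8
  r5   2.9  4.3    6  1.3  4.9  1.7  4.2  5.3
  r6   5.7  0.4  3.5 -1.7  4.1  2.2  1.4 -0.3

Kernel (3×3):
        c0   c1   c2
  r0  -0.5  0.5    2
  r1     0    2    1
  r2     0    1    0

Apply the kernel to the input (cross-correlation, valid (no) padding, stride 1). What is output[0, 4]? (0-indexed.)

The receptive field on the input at this output position is [-2.4 5.8 3.2 / -2.4 3.8 4.1 / 4.5 0.2 -1.3]. Elementwise product with the kernel and sum: -2.4·-0.5 + 5.8·0.5 + 3.2·2 + 3.8·2 + 4.1·1 + 0.2·1.

22.4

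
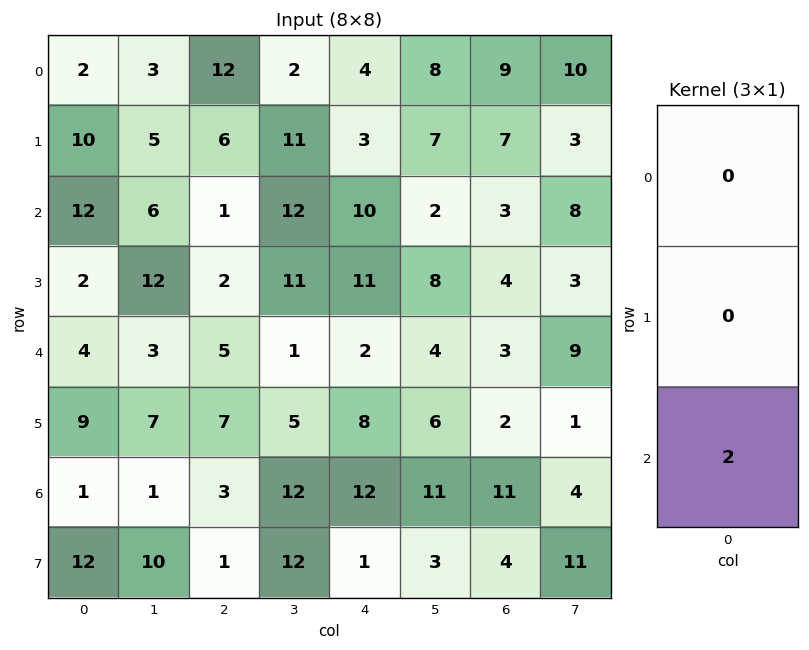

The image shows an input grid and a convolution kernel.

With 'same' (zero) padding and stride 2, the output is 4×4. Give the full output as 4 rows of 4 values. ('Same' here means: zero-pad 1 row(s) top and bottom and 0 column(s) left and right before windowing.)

20 12 6 14
4 4 22 8
18 14 16 4
24 2 2 8

Output[0,0]: The receptive field on the zero-padded input at this output position is [0 / 2 / 10]. Elementwise product with the kernel and sum: 10·2.
Output[0,1]: The receptive field on the zero-padded input at this output position is [0 / 12 / 6]. Elementwise product with the kernel and sum: 6·2.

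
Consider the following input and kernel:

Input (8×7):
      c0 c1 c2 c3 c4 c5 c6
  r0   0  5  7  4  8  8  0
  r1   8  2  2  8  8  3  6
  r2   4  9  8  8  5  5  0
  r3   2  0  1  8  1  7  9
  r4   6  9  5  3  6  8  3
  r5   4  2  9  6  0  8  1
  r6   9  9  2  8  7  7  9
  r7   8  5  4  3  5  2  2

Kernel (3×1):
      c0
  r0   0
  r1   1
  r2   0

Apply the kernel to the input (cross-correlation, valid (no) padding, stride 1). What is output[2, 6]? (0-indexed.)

The receptive field on the input at this output position is [0 / 9 / 3]. Elementwise product with the kernel and sum: 9·1.

9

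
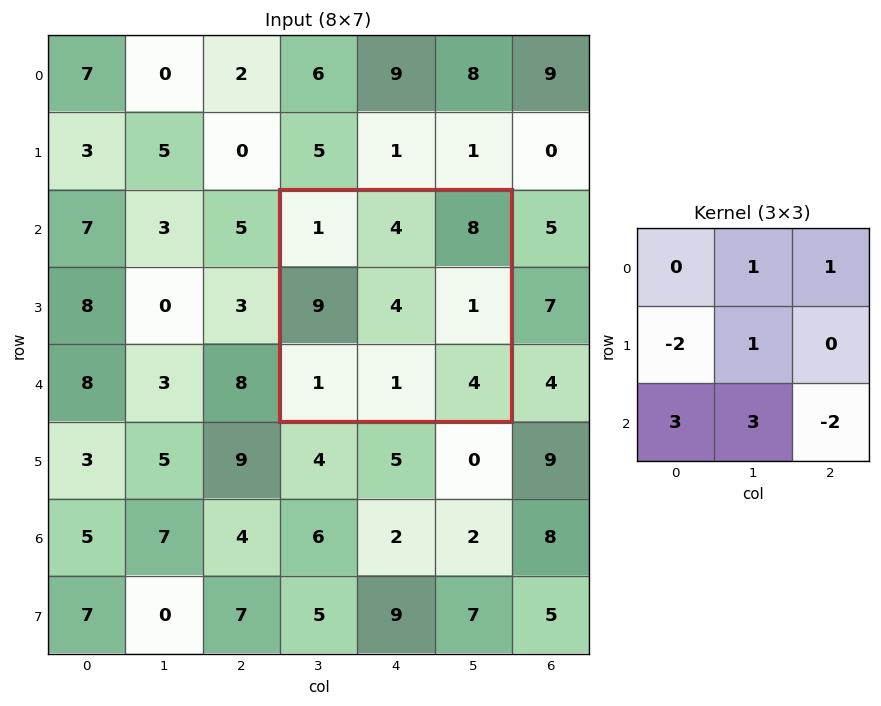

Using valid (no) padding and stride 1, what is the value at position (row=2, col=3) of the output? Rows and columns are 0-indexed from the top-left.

The receptive field on the input at this output position is [1 4 8 / 9 4 1 / 1 1 4]. Elementwise product with the kernel and sum: 4·1 + 8·1 + 9·-2 + 4·1 + 1·3 + 1·3 + 4·-2.

-4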